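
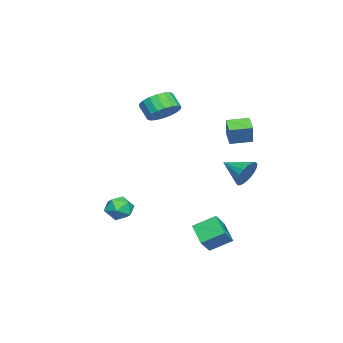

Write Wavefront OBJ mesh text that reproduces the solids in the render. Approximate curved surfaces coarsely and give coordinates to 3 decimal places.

v 4.287 2.829 -4.67
v 3.202 2.038 -3.937
v 3.907 4.017 -3.951
v 2.821 3.226 -3.219
v 5.019 2.574 -3.861
v 3.933 1.783 -3.129
v 4.638 3.762 -3.143
v 3.553 2.971 -2.41
v -2.074 -1.621 2.885
v -1.295 -1.336 3.528
v -1.746 -1.973 4.358
v -2.526 -2.259 3.715
v -1.618 -1.007 3.604
v -2.07 -1.644 4.434
v -2.032 -0.8 3.538
v -2.483 -1.437 4.368
v -2.454 -0.756 3.342
v -2.905 -1.393 4.173
v -2.801 -0.883 3.056
v -3.252 -1.52 3.887
v -3.004 -1.156 2.736
v -3.455 -1.793 3.567
v -3.023 -1.522 2.445
v -3.474 -2.159 3.276
v -2.854 -1.907 2.242
v -3.305 -2.544 3.072
v -2.53 -2.236 2.166
v -2.982 -2.873 2.996
v -2.117 -2.443 2.232
v -2.568 -3.08 3.062
v -1.695 -2.487 2.427
v -2.146 -3.124 3.258
v -1.348 -2.36 2.713
v -1.799 -2.997 3.544
v -1.145 -2.087 3.033
v -1.596 -2.724 3.864
v -1.126 -1.721 3.324
v -1.577 -2.358 4.155
v -1.392 3.34 -1.021
v -0.898 3.53 -0.207
v -1.788 1.88 -0.439
v -1.295 3.674 -0.115
v -1.71 3.752 -0.202
v -2.063 3.748 -0.451
v -2.282 3.664 -0.813
v -2.326 3.515 -1.216
v -2.184 3.332 -1.58
v -1.886 3.15 -1.834
v -1.49 3.006 -1.926
v -1.074 2.928 -1.839
v -0.721 2.931 -1.59
v -0.502 3.016 -1.228
v -0.458 3.164 -0.825
v -0.6 3.348 -0.461
v -0.247 -2.812 -3.751
v 0.496 -2.914 -3.192
v 0.084 -4.126 -4.428
v 0.827 -4.228 -3.869
v -0.037 -4.293 -3.516
v -0.242 -3.482 -3.097
v 0.822 -3.558 -4.523
v 0.617 -2.747 -4.104
v 1.157 -3.375 -3.668
v 0.626 -3.829 -3.046
v -0.046 -3.211 -4.574
v -0.577 -3.665 -3.952
v -0.299 2.447 2.254
v 0.259 2.573 3.443
v -0.815 3.612 2.373
v -0.257 3.738 3.562
v 0.537 2.862 1.818
v 1.095 2.988 3.007
v 0.021 4.027 1.937
v 0.579 4.153 3.126
f 2 4 1
f 5 2 1
f 1 4 3
f 3 5 1
f 2 8 4
f 6 2 5
f 6 8 2
f 4 8 3
f 7 5 3
f 3 8 7
f 7 6 5
f 8 6 7
f 10 9 13
f 10 13 11
f 11 13 14
f 11 14 12
f 13 9 15
f 13 15 14
f 14 15 16
f 14 16 12
f 15 9 17
f 15 17 16
f 16 17 18
f 16 18 12
f 17 9 19
f 17 19 18
f 18 19 20
f 18 20 12
f 19 9 21
f 19 21 20
f 20 21 22
f 20 22 12
f 21 9 23
f 21 23 22
f 22 23 24
f 22 24 12
f 23 9 25
f 23 25 24
f 24 25 26
f 24 26 12
f 25 9 27
f 25 27 26
f 26 27 28
f 26 28 12
f 27 9 29
f 27 29 28
f 28 29 30
f 28 30 12
f 29 9 31
f 29 31 30
f 30 31 32
f 30 32 12
f 31 9 33
f 31 33 32
f 32 33 34
f 32 34 12
f 33 9 35
f 33 35 34
f 34 35 36
f 34 36 12
f 35 9 37
f 35 37 36
f 36 37 38
f 36 38 12
f 37 9 10
f 37 10 38
f 38 10 11
f 38 11 12
f 40 39 42
f 40 42 41
f 42 39 43
f 42 43 41
f 43 39 44
f 43 44 41
f 44 39 45
f 44 45 41
f 45 39 46
f 45 46 41
f 46 39 47
f 46 47 41
f 47 39 48
f 47 48 41
f 48 39 49
f 48 49 41
f 49 39 50
f 49 50 41
f 50 39 51
f 50 51 41
f 51 39 52
f 51 52 41
f 52 39 53
f 52 53 41
f 53 39 54
f 53 54 41
f 54 39 40
f 54 40 41
f 55 66 60
f 55 60 56
f 55 56 62
f 55 62 65
f 55 65 66
f 56 60 64
f 60 66 59
f 66 65 57
f 65 62 61
f 62 56 63
f 58 64 59
f 58 59 57
f 58 57 61
f 58 61 63
f 58 63 64
f 59 64 60
f 57 59 66
f 61 57 65
f 63 61 62
f 64 63 56
f 68 70 67
f 71 68 67
f 67 70 69
f 69 71 67
f 68 74 70
f 72 68 71
f 72 74 68
f 70 74 69
f 73 71 69
f 69 74 73
f 73 72 71
f 74 72 73



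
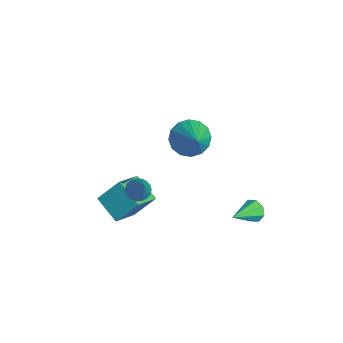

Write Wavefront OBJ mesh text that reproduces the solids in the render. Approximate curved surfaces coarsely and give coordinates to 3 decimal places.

v -2.654 0.675 -2.107
v -2.012 0.998 -2.788
v -1.226 0.485 -0.853
v -2.17 1.42 -2.545
v -2.458 1.643 -2.183
v -2.798 1.606 -1.802
v -3.099 1.32 -1.502
v -3.282 0.861 -1.364
v -3.296 0.353 -1.426
v -3.138 -0.07 -1.67
v -2.85 -0.292 -2.031
v -2.51 -0.255 -2.412
v -2.208 0.031 -2.712
v -2.026 0.489 -2.85
v 1.762 1.953 -3.628
v 1.993 2.312 -3.206
v 2.418 0.667 -2.892
v 1.573 2.16 -3.097
v 1.264 1.887 -3.3
v 1.247 1.652 -3.694
v 1.532 1.594 -4.05
v 1.951 1.746 -4.158
v 2.26 2.019 -3.956
v 2.277 2.253 -3.561
v 2.962 -3.82 1.656
v 3.379 -4.017 1.356
v 3.958 -3.92 3.104
v 3.416 -3.791 1.346
v 3.374 -3.571 1.39
v 3.262 -3.393 1.48
v 3.097 -3.289 1.6
v 2.909 -3.278 1.73
v 2.73 -3.359 1.847
v 2.592 -3.521 1.931
v 2.518 -3.734 1.968
v 2.52 -3.962 1.95
v 2.599 -4.165 1.882
v 2.741 -4.309 1.774
v 2.921 -4.368 1.646
v 3.108 -4.333 1.52
v 3.27 -4.208 1.417
v -0.192 -4.598 -2.066
v 0.029 -3.65 -0.964
v -0.949 -3.501 -2.857
v -0.728 -2.553 -1.756
v 1.028 -4.187 -2.664
v 1.249 -3.239 -1.563
v 0.271 -3.09 -3.456
v 0.492 -2.142 -2.354
f 2 1 4
f 2 4 3
f 4 1 5
f 4 5 3
f 5 1 6
f 5 6 3
f 6 1 7
f 6 7 3
f 7 1 8
f 7 8 3
f 8 1 9
f 8 9 3
f 9 1 10
f 9 10 3
f 10 1 11
f 10 11 3
f 11 1 12
f 11 12 3
f 12 1 13
f 12 13 3
f 13 1 14
f 13 14 3
f 14 1 2
f 14 2 3
f 16 15 18
f 16 18 17
f 18 15 19
f 18 19 17
f 19 15 20
f 19 20 17
f 20 15 21
f 20 21 17
f 21 15 22
f 21 22 17
f 22 15 23
f 22 23 17
f 23 15 24
f 23 24 17
f 24 15 16
f 24 16 17
f 26 25 28
f 26 28 27
f 28 25 29
f 28 29 27
f 29 25 30
f 29 30 27
f 30 25 31
f 30 31 27
f 31 25 32
f 31 32 27
f 32 25 33
f 32 33 27
f 33 25 34
f 33 34 27
f 34 25 35
f 34 35 27
f 35 25 36
f 35 36 27
f 36 25 37
f 36 37 27
f 37 25 38
f 37 38 27
f 38 25 39
f 38 39 27
f 39 25 40
f 39 40 27
f 40 25 41
f 40 41 27
f 41 25 26
f 41 26 27
f 43 45 42
f 46 43 42
f 42 45 44
f 44 46 42
f 43 49 45
f 47 43 46
f 47 49 43
f 45 49 44
f 48 46 44
f 44 49 48
f 48 47 46
f 49 47 48



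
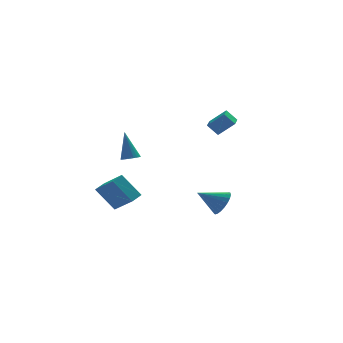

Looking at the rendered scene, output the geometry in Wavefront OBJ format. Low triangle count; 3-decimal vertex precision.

v 1.282 -0.37 1.252
v 2.062 -0.708 2.026
v 1.773 0.612 1.185
v 2.553 0.274 1.96
v 1.767 -0.654 0.64
v 2.547 -0.992 1.415
v 2.258 0.328 0.574
v 3.038 -0.01 1.348
v -1.66 3.051 -1.803
v -1.131 3.064 -1.776
v -1.76 3.769 -0.177
v -1.172 3.249 -1.86
v -1.287 3.403 -1.936
v -1.459 3.504 -1.991
v -1.662 3.535 -2.017
v -1.864 3.493 -2.011
v -2.035 3.384 -1.973
v -2.15 3.223 -1.909
v -2.189 3.037 -1.829
v -2.148 2.853 -1.745
v -2.033 2.698 -1.67
v -1.861 2.598 -1.615
v -1.658 2.566 -1.588
v -1.456 2.608 -1.595
v -1.284 2.718 -1.632
v -1.17 2.878 -1.696
v -2.352 0.596 -3.907
v -3.198 1.2 -2.614
v -2.949 1.742 -4.833
v -3.795 2.347 -3.54
v -1.725 1.073 -3.72
v -2.571 1.678 -2.427
v -2.322 2.22 -4.646
v -3.168 2.824 -3.353
v 0.812 -3.869 -2.822
v 1.246 -3.537 -2.266
v -0.372 -3.571 -2.078
v 1.185 -3.286 -2.462
v 1.06 -3.136 -2.721
v 0.892 -3.113 -2.998
v 0.71 -3.22 -3.244
v 0.546 -3.44 -3.417
v 0.427 -3.734 -3.487
v 0.376 -4.051 -3.443
v 0.399 -4.336 -3.291
v 0.494 -4.541 -3.058
v 0.644 -4.63 -2.785
v 0.823 -4.587 -2.518
v 1 -4.42 -2.303
v 1.144 -4.157 -2.179
v 1.231 -3.845 -2.165
f 2 4 1
f 5 2 1
f 1 4 3
f 3 5 1
f 2 8 4
f 6 2 5
f 6 8 2
f 4 8 3
f 7 5 3
f 3 8 7
f 7 6 5
f 8 6 7
f 10 9 12
f 10 12 11
f 12 9 13
f 12 13 11
f 13 9 14
f 13 14 11
f 14 9 15
f 14 15 11
f 15 9 16
f 15 16 11
f 16 9 17
f 16 17 11
f 17 9 18
f 17 18 11
f 18 9 19
f 18 19 11
f 19 9 20
f 19 20 11
f 20 9 21
f 20 21 11
f 21 9 22
f 21 22 11
f 22 9 23
f 22 23 11
f 23 9 24
f 23 24 11
f 24 9 25
f 24 25 11
f 25 9 26
f 25 26 11
f 26 9 10
f 26 10 11
f 28 30 27
f 31 28 27
f 27 30 29
f 29 31 27
f 28 34 30
f 32 28 31
f 32 34 28
f 30 34 29
f 33 31 29
f 29 34 33
f 33 32 31
f 34 32 33
f 36 35 38
f 36 38 37
f 38 35 39
f 38 39 37
f 39 35 40
f 39 40 37
f 40 35 41
f 40 41 37
f 41 35 42
f 41 42 37
f 42 35 43
f 42 43 37
f 43 35 44
f 43 44 37
f 44 35 45
f 44 45 37
f 45 35 46
f 45 46 37
f 46 35 47
f 46 47 37
f 47 35 48
f 47 48 37
f 48 35 49
f 48 49 37
f 49 35 50
f 49 50 37
f 50 35 51
f 50 51 37
f 51 35 36
f 51 36 37



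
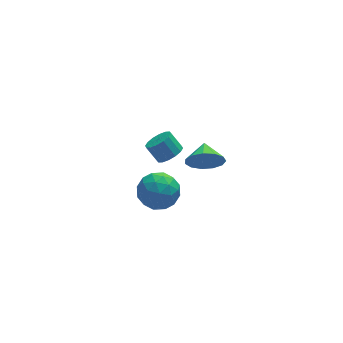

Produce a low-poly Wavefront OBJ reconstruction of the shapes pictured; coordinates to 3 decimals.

v 0.723 1.946 -4.046
v 1.584 1.969 -3.243
v 0.616 0.051 -3.877
v 1.477 0.074 -3.074
v 0.419 0.523 -2.816
v 0.486 1.694 -2.92
v 1.714 0.326 -4.2
v 1.781 1.497 -4.304
v 2.197 0.967 -3.338
v 1.397 1.089 -2.483
v 0.803 0.931 -4.637
v 0.003 1.053 -3.782
v 1.163 2.124 -3.659
v 1.037 -0.104 -3.461
v 0.415 0.16 -3.309
v 0.921 0.173 -2.837
v 0.517 1.962 -3.469
v 1.024 1.975 -2.997
v 0.339 1.125 -2.747
v 1.176 0.045 -4.123
v 1.683 0.058 -3.651
v 1.279 1.847 -4.283
v 1.785 1.86 -3.811
v 1.861 0.895 -4.373
v 2.03 1.548 -3.243
v 1.966 0.435 -3.144
v 2.106 0.583 -3.806
v 2.145 1.271 -3.867
v 1.559 1.62 -2.74
v 1.496 0.506 -2.642
v 0.874 0.77 -2.49
v 0.913 1.458 -2.551
v 1.919 1.031 -2.797
v 0.704 1.514 -4.478
v 0.641 0.4 -4.38
v 1.287 0.562 -4.569
v 1.326 1.25 -4.63
v 0.234 1.585 -3.976
v 0.17 0.472 -3.877
v 0.055 0.749 -3.253
v 0.094 1.437 -3.314
v 0.281 0.989 -4.323
v 0.922 -1.625 2.329
v 1.534 -1.707 2.718
v 1.09 -1.196 3.521
v 0.478 -1.115 3.131
v 1.578 -1.38 2.534
v 1.134 -0.869 3.337
v 1.446 -1.118 2.295
v 1.002 -0.607 3.098
v 1.173 -0.993 2.065
v 0.73 -0.482 2.868
v 0.834 -1.037 1.905
v 0.39 -0.526 2.708
v 0.518 -1.239 1.859
v 0.074 -0.728 2.662
v 0.31 -1.544 1.939
v -0.134 -1.033 2.742
v 0.266 -1.871 2.123
v -0.178 -1.36 2.926
v 0.398 -2.133 2.362
v -0.046 -1.622 3.165
v 0.67 -2.258 2.592
v 0.227 -1.747 3.395
v 1.01 -2.214 2.752
v 0.566 -1.703 3.555
v 1.326 -2.012 2.798
v 0.882 -1.501 3.601
v 2.579 -1.956 1.581
v 2.922 -2.326 2.443
v 2.861 -0.904 1.919
v 3.358 -2.328 2.086
v 3.545 -2.211 1.567
v 3.426 -2.013 1.053
v 3.038 -1.797 0.707
v 2.504 -1.632 0.637
v 1.994 -1.569 0.868
v 1.669 -1.629 1.324
v 1.633 -1.792 1.862
v 1.898 -2.008 2.311
v 2.378 -2.207 2.527
f 1 38 17
f 38 12 41
f 17 41 6
f 38 41 17
f 1 17 13
f 17 6 18
f 13 18 2
f 17 18 13
f 1 13 22
f 13 2 23
f 22 23 8
f 13 23 22
f 1 22 34
f 22 8 37
f 34 37 11
f 22 37 34
f 1 34 38
f 34 11 42
f 38 42 12
f 34 42 38
f 2 18 29
f 18 6 32
f 29 32 10
f 18 32 29
f 6 41 19
f 41 12 40
f 19 40 5
f 41 40 19
f 12 42 39
f 42 11 35
f 39 35 3
f 42 35 39
f 11 37 36
f 37 8 24
f 36 24 7
f 37 24 36
f 8 23 28
f 23 2 25
f 28 25 9
f 23 25 28
f 4 30 16
f 30 10 31
f 16 31 5
f 30 31 16
f 4 16 14
f 16 5 15
f 14 15 3
f 16 15 14
f 4 14 21
f 14 3 20
f 21 20 7
f 14 20 21
f 4 21 26
f 21 7 27
f 26 27 9
f 21 27 26
f 4 26 30
f 26 9 33
f 30 33 10
f 26 33 30
f 5 31 19
f 31 10 32
f 19 32 6
f 31 32 19
f 3 15 39
f 15 5 40
f 39 40 12
f 15 40 39
f 7 20 36
f 20 3 35
f 36 35 11
f 20 35 36
f 9 27 28
f 27 7 24
f 28 24 8
f 27 24 28
f 10 33 29
f 33 9 25
f 29 25 2
f 33 25 29
f 44 43 47
f 44 47 45
f 45 47 48
f 45 48 46
f 47 43 49
f 47 49 48
f 48 49 50
f 48 50 46
f 49 43 51
f 49 51 50
f 50 51 52
f 50 52 46
f 51 43 53
f 51 53 52
f 52 53 54
f 52 54 46
f 53 43 55
f 53 55 54
f 54 55 56
f 54 56 46
f 55 43 57
f 55 57 56
f 56 57 58
f 56 58 46
f 57 43 59
f 57 59 58
f 58 59 60
f 58 60 46
f 59 43 61
f 59 61 60
f 60 61 62
f 60 62 46
f 61 43 63
f 61 63 62
f 62 63 64
f 62 64 46
f 63 43 65
f 63 65 64
f 64 65 66
f 64 66 46
f 65 43 67
f 65 67 66
f 66 67 68
f 66 68 46
f 67 43 44
f 67 44 68
f 68 44 45
f 68 45 46
f 70 69 72
f 70 72 71
f 72 69 73
f 72 73 71
f 73 69 74
f 73 74 71
f 74 69 75
f 74 75 71
f 75 69 76
f 75 76 71
f 76 69 77
f 76 77 71
f 77 69 78
f 77 78 71
f 78 69 79
f 78 79 71
f 79 69 80
f 79 80 71
f 80 69 81
f 80 81 71
f 81 69 70
f 81 70 71



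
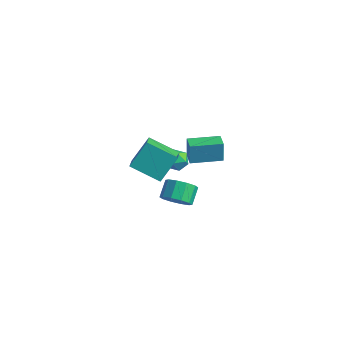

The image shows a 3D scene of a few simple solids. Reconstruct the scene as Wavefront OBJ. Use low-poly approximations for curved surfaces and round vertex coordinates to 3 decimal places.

v -2.115 2.057 -1.24
v -2.202 2.124 0.176
v -2.992 2.572 -1.318
v -3.079 2.639 0.098
v -1.101 3.781 -1.258
v -1.188 3.848 0.158
v -1.978 4.296 -1.336
v -2.065 4.363 0.08
v -1.609 0.573 -3.573
v -0.694 0.817 -3.284
v -1.176 1.672 -2.478
v -2.091 1.427 -2.767
v -0.846 1.176 -3.756
v -1.328 2.031 -2.95
v -1.289 1.305 -4.158
v -1.771 2.159 -3.351
v -1.854 1.154 -4.336
v -2.337 2.008 -3.53
v -2.326 0.781 -4.223
v -2.808 1.635 -3.417
v -2.524 0.328 -3.862
v -3.006 1.183 -3.056
v -2.372 -0.031 -3.39
v -2.854 0.824 -2.584
v -1.929 -0.159 -2.989
v -2.411 0.695 -2.182
v -1.363 -0.008 -2.81
v -1.846 0.846 -2.004
v -0.892 0.365 -2.923
v -1.374 1.219 -2.117
v -3.385 2.437 -1.626
v -2.57 2.329 -1.744
v -3.45 1.251 -0.996
v -2.635 1.143 -1.114
v -2.906 1.728 -0.589
v -2.865 2.461 -0.979
v -3.155 1.119 -1.761
v -3.114 1.852 -2.151
v -2.427 1.515 -1.827
v -2.273 1.891 -1.103
v -3.747 1.689 -1.637
v -3.593 2.065 -0.913
v -0.538 -3.501 2.949
v -0.466 -2.325 4.375
v 0.954 -2.56 2.096
v 1.027 -1.383 3.522
v 0.613 -4.577 3.778
v 0.686 -3.4 5.204
v 2.106 -3.635 2.925
v 2.178 -2.459 4.351
f 2 4 1
f 5 2 1
f 1 4 3
f 3 5 1
f 2 8 4
f 6 2 5
f 6 8 2
f 4 8 3
f 7 5 3
f 3 8 7
f 7 6 5
f 8 6 7
f 10 9 13
f 10 13 11
f 11 13 14
f 11 14 12
f 13 9 15
f 13 15 14
f 14 15 16
f 14 16 12
f 15 9 17
f 15 17 16
f 16 17 18
f 16 18 12
f 17 9 19
f 17 19 18
f 18 19 20
f 18 20 12
f 19 9 21
f 19 21 20
f 20 21 22
f 20 22 12
f 21 9 23
f 21 23 22
f 22 23 24
f 22 24 12
f 23 9 25
f 23 25 24
f 24 25 26
f 24 26 12
f 25 9 27
f 25 27 26
f 26 27 28
f 26 28 12
f 27 9 29
f 27 29 28
f 28 29 30
f 28 30 12
f 29 9 10
f 29 10 30
f 30 10 11
f 30 11 12
f 31 42 36
f 31 36 32
f 31 32 38
f 31 38 41
f 31 41 42
f 32 36 40
f 36 42 35
f 42 41 33
f 41 38 37
f 38 32 39
f 34 40 35
f 34 35 33
f 34 33 37
f 34 37 39
f 34 39 40
f 35 40 36
f 33 35 42
f 37 33 41
f 39 37 38
f 40 39 32
f 44 46 43
f 47 44 43
f 43 46 45
f 45 47 43
f 44 50 46
f 48 44 47
f 48 50 44
f 46 50 45
f 49 47 45
f 45 50 49
f 49 48 47
f 50 48 49



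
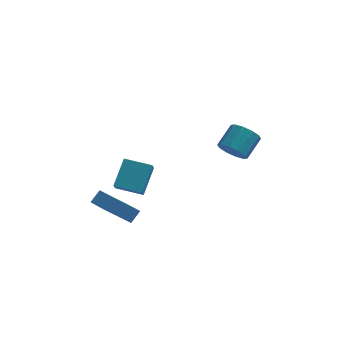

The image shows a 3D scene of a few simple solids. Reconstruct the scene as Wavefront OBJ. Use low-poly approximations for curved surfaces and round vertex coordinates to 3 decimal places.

v 2.215 0.673 0.936
v 2.783 0.801 0.303
v 3.432 1.816 1.092
v 2.865 1.687 1.724
v 2.371 1.127 0.222
v 3.02 2.142 1.011
v 1.9 1.28 0.415
v 2.549 2.294 1.204
v 1.549 1.2 0.806
v 2.198 2.215 1.595
v 1.452 0.919 1.246
v 2.102 1.934 2.035
v 1.648 0.544 1.568
v 2.297 1.559 2.357
v 2.06 0.218 1.649
v 2.709 1.233 2.438
v 2.531 0.066 1.456
v 3.18 1.08 2.245
v 2.882 0.145 1.065
v 3.531 1.16 1.854
v 2.978 0.426 0.625
v 3.628 1.441 1.414
v -3.904 1.861 -2.905
v -3.446 3.14 -1.709
v -3.873 2.483 -3.582
v -3.415 3.762 -2.386
v -2.405 1.538 -3.134
v -1.947 2.817 -1.938
v -2.374 2.16 -3.811
v -1.916 3.439 -2.615
v -2.841 -0.317 -4.062
v -4.199 -0.858 -2.582
v -3.565 0.683 -4.361
v -4.923 0.142 -2.881
v -2.417 0.158 -3.499
v -3.775 -0.383 -2.019
v -3.141 1.158 -3.798
v -4.499 0.617 -2.318
f 2 1 5
f 2 5 3
f 3 5 6
f 3 6 4
f 5 1 7
f 5 7 6
f 6 7 8
f 6 8 4
f 7 1 9
f 7 9 8
f 8 9 10
f 8 10 4
f 9 1 11
f 9 11 10
f 10 11 12
f 10 12 4
f 11 1 13
f 11 13 12
f 12 13 14
f 12 14 4
f 13 1 15
f 13 15 14
f 14 15 16
f 14 16 4
f 15 1 17
f 15 17 16
f 16 17 18
f 16 18 4
f 17 1 19
f 17 19 18
f 18 19 20
f 18 20 4
f 19 1 21
f 19 21 20
f 20 21 22
f 20 22 4
f 21 1 2
f 21 2 22
f 22 2 3
f 22 3 4
f 24 26 23
f 27 24 23
f 23 26 25
f 25 27 23
f 24 30 26
f 28 24 27
f 28 30 24
f 26 30 25
f 29 27 25
f 25 30 29
f 29 28 27
f 30 28 29
f 32 34 31
f 35 32 31
f 31 34 33
f 33 35 31
f 32 38 34
f 36 32 35
f 36 38 32
f 34 38 33
f 37 35 33
f 33 38 37
f 37 36 35
f 38 36 37



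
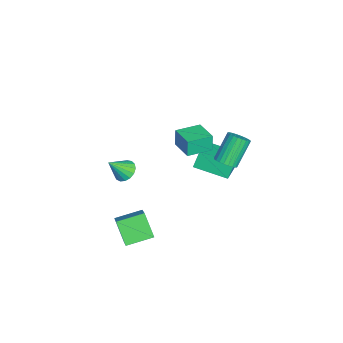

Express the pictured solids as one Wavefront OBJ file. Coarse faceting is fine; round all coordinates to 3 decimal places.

v -0.331 1.083 0.568
v -0.731 1.423 1.569
v 0.187 2.986 0.13
v -0.212 3.325 1.131
v 1.512 0.775 1.409
v 1.113 1.114 2.41
v 2.031 2.677 0.971
v 1.631 3.017 1.972
v -3.099 -3.332 -3.629
v -2.624 -2.772 -3.399
v -2.621 -4.228 -2.431
v -2.938 -2.7 -3.221
v -3.289 -2.773 -3.136
v -3.596 -2.974 -3.163
v -3.79 -3.258 -3.298
v -3.825 -3.558 -3.509
v -3.694 -3.807 -3.747
v -3.426 -3.947 -3.958
v -3.083 -3.946 -4.094
v -2.744 -3.805 -4.123
v -2.486 -3.555 -4.04
v -2.369 -3.255 -3.862
v -2.418 -2.972 -3.631
v 2.945 2.549 3.249
v 3.353 2.241 3.682
v 2.403 2.922 5.064
v 1.995 3.231 4.631
v 3.474 2.471 3.652
v 2.525 3.152 5.034
v 3.515 2.712 3.561
v 2.565 3.394 4.943
v 3.469 2.929 3.422
v 2.519 3.61 4.804
v 3.343 3.088 3.257
v 2.393 3.769 4.639
v 3.157 3.165 3.091
v 2.207 3.846 4.473
v 2.938 3.148 2.949
v 1.988 3.83 4.331
v 2.72 3.04 2.852
v 1.77 3.722 4.234
v 2.537 2.858 2.816
v 1.587 3.539 4.198
v 2.415 2.628 2.846
v 1.466 3.309 4.228
v 2.375 2.386 2.937
v 1.425 3.068 4.319
v 2.421 2.17 3.076
v 1.471 2.851 4.458
v 2.547 2.011 3.241
v 1.597 2.692 4.623
v 2.733 1.934 3.407
v 1.783 2.615 4.789
v 2.952 1.95 3.549
v 2.002 2.632 4.931
v 3.17 2.058 3.646
v 2.22 2.74 5.028
v 1.17 -0.216 3.057
v 1.02 -0.204 4.117
v 0.426 1.081 2.937
v 0.276 1.093 3.996
v 2.404 0.507 3.224
v 2.254 0.519 4.283
v 1.66 1.804 3.103
v 1.51 1.816 4.163
v 2.764 -3.441 -2.201
v 4.117 -3.223 -1.114
v 2.257 -1.949 -1.87
v 3.61 -1.731 -0.782
v 3.65 -2.869 -3.418
v 5.003 -2.651 -2.33
v 3.143 -1.377 -3.086
v 4.496 -1.159 -1.999
f 2 4 1
f 5 2 1
f 1 4 3
f 3 5 1
f 2 8 4
f 6 2 5
f 6 8 2
f 4 8 3
f 7 5 3
f 3 8 7
f 7 6 5
f 8 6 7
f 10 9 12
f 10 12 11
f 12 9 13
f 12 13 11
f 13 9 14
f 13 14 11
f 14 9 15
f 14 15 11
f 15 9 16
f 15 16 11
f 16 9 17
f 16 17 11
f 17 9 18
f 17 18 11
f 18 9 19
f 18 19 11
f 19 9 20
f 19 20 11
f 20 9 21
f 20 21 11
f 21 9 22
f 21 22 11
f 22 9 23
f 22 23 11
f 23 9 10
f 23 10 11
f 25 24 28
f 25 28 26
f 26 28 29
f 26 29 27
f 28 24 30
f 28 30 29
f 29 30 31
f 29 31 27
f 30 24 32
f 30 32 31
f 31 32 33
f 31 33 27
f 32 24 34
f 32 34 33
f 33 34 35
f 33 35 27
f 34 24 36
f 34 36 35
f 35 36 37
f 35 37 27
f 36 24 38
f 36 38 37
f 37 38 39
f 37 39 27
f 38 24 40
f 38 40 39
f 39 40 41
f 39 41 27
f 40 24 42
f 40 42 41
f 41 42 43
f 41 43 27
f 42 24 44
f 42 44 43
f 43 44 45
f 43 45 27
f 44 24 46
f 44 46 45
f 45 46 47
f 45 47 27
f 46 24 48
f 46 48 47
f 47 48 49
f 47 49 27
f 48 24 50
f 48 50 49
f 49 50 51
f 49 51 27
f 50 24 52
f 50 52 51
f 51 52 53
f 51 53 27
f 52 24 54
f 52 54 53
f 53 54 55
f 53 55 27
f 54 24 56
f 54 56 55
f 55 56 57
f 55 57 27
f 56 24 25
f 56 25 57
f 57 25 26
f 57 26 27
f 59 61 58
f 62 59 58
f 58 61 60
f 60 62 58
f 59 65 61
f 63 59 62
f 63 65 59
f 61 65 60
f 64 62 60
f 60 65 64
f 64 63 62
f 65 63 64
f 67 69 66
f 70 67 66
f 66 69 68
f 68 70 66
f 67 73 69
f 71 67 70
f 71 73 67
f 69 73 68
f 72 70 68
f 68 73 72
f 72 71 70
f 73 71 72



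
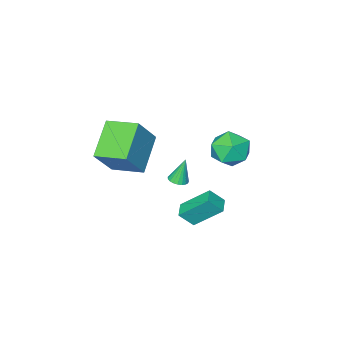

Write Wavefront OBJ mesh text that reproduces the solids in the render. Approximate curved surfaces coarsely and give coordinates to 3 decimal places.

v 0.037 -0.938 -0.643
v 0.381 -0.554 -0.576
v -0.337 -0.842 0.723
v 0.202 -0.445 -0.633
v -0.004 -0.422 -0.691
v -0.204 -0.488 -0.741
v -0.362 -0.632 -0.774
v -0.451 -0.829 -0.785
v -0.456 -1.044 -0.771
v -0.375 -1.242 -0.735
v -0.223 -1.387 -0.683
v -0.026 -1.454 -0.624
v 0.181 -1.432 -0.569
v 0.364 -1.325 -0.526
v 0.491 -1.151 -0.504
v 0.538 -0.94 -0.506
v 0.5 -0.729 -0.531
v -2.953 0.728 0.925
v -2.128 1.44 1.244
v -2.012 -0.68 1.636
v -1.187 0.032 1.955
v -2.199 0.071 2.467
v -2.781 0.942 2.027
v -1.359 -0.182 0.853
v -1.941 0.689 0.413
v -1.143 0.878 1.199
v -1.662 1.034 2.196
v -2.478 -0.274 0.684
v -2.997 -0.118 1.681
v 2.2 -2.302 2.891
v 3.359 -2.084 4.531
v 1.443 -0.818 3.229
v 2.602 -0.6 4.869
v 3.678 -1.28 1.711
v 4.837 -1.062 3.351
v 2.921 0.204 2.049
v 4.08 0.422 3.689
v 0.253 0.662 -2.058
v 0.831 0.243 -1.316
v -0.629 1.758 -0.752
v -0.051 1.339 -0.01
v 0.831 1.261 -2.17
v 1.409 0.842 -1.428
v -0.051 2.357 -0.864
v 0.527 1.938 -0.122
f 2 1 4
f 2 4 3
f 4 1 5
f 4 5 3
f 5 1 6
f 5 6 3
f 6 1 7
f 6 7 3
f 7 1 8
f 7 8 3
f 8 1 9
f 8 9 3
f 9 1 10
f 9 10 3
f 10 1 11
f 10 11 3
f 11 1 12
f 11 12 3
f 12 1 13
f 12 13 3
f 13 1 14
f 13 14 3
f 14 1 15
f 14 15 3
f 15 1 16
f 15 16 3
f 16 1 17
f 16 17 3
f 17 1 2
f 17 2 3
f 18 29 23
f 18 23 19
f 18 19 25
f 18 25 28
f 18 28 29
f 19 23 27
f 23 29 22
f 29 28 20
f 28 25 24
f 25 19 26
f 21 27 22
f 21 22 20
f 21 20 24
f 21 24 26
f 21 26 27
f 22 27 23
f 20 22 29
f 24 20 28
f 26 24 25
f 27 26 19
f 31 33 30
f 34 31 30
f 30 33 32
f 32 34 30
f 31 37 33
f 35 31 34
f 35 37 31
f 33 37 32
f 36 34 32
f 32 37 36
f 36 35 34
f 37 35 36
f 39 41 38
f 42 39 38
f 38 41 40
f 40 42 38
f 39 45 41
f 43 39 42
f 43 45 39
f 41 45 40
f 44 42 40
f 40 45 44
f 44 43 42
f 45 43 44



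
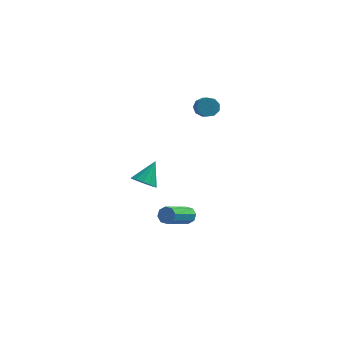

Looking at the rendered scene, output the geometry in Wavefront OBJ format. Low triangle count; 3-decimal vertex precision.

v 1.233 4.331 3.237
v 1.58 4.143 2.721
v 1.954 3.34 3.267
v 1.607 3.529 3.783
v 1.819 4.423 2.971
v 2.193 3.62 3.516
v 1.783 4.661 3.345
v 2.157 3.858 3.89
v 1.49 4.744 3.669
v 1.864 3.941 4.214
v 1.077 4.635 3.791
v 1.451 3.832 4.336
v 0.737 4.383 3.654
v 1.11 3.58 4.199
v 0.629 4.107 3.322
v 1.003 3.305 3.867
v 0.804 3.937 2.951
v 1.178 3.134 3.496
v 1.18 3.95 2.713
v 1.553 3.148 3.259
v -1.171 -0.262 -0.214
v -0.464 -0.566 -0.226
v -0.729 0.722 0.914
v -0.462 -0.239 -0.512
v -0.685 0.08 -0.703
v -1.062 0.291 -0.739
v -1.474 0.326 -0.608
v -1.79 0.175 -0.352
v -1.91 -0.115 -0.052
v -1.795 -0.451 0.196
v -1.482 -0.728 0.315
v -1.07 -0.856 0.265
v -0.691 -0.796 0.064
v 0.715 2.195 -4.313
v 0.988 2.369 -3.832
v 0.178 0.7 -2.766
v -0.095 0.525 -3.247
v 0.582 2.543 -3.869
v -0.229 0.874 -2.803
v 0.253 2.513 -4.166
v -0.558 0.844 -3.1
v 0.196 2.296 -4.549
v -0.615 0.627 -3.483
v 0.442 2.02 -4.794
v -0.368 0.351 -3.728
v 0.849 1.846 -4.757
v 0.038 0.177 -3.691
v 1.178 1.876 -4.46
v 0.367 0.207 -3.394
v 1.235 2.093 -4.077
v 0.424 0.424 -3.011
f 2 1 5
f 2 5 3
f 3 5 6
f 3 6 4
f 5 1 7
f 5 7 6
f 6 7 8
f 6 8 4
f 7 1 9
f 7 9 8
f 8 9 10
f 8 10 4
f 9 1 11
f 9 11 10
f 10 11 12
f 10 12 4
f 11 1 13
f 11 13 12
f 12 13 14
f 12 14 4
f 13 1 15
f 13 15 14
f 14 15 16
f 14 16 4
f 15 1 17
f 15 17 16
f 16 17 18
f 16 18 4
f 17 1 19
f 17 19 18
f 18 19 20
f 18 20 4
f 19 1 2
f 19 2 20
f 20 2 3
f 20 3 4
f 22 21 24
f 22 24 23
f 24 21 25
f 24 25 23
f 25 21 26
f 25 26 23
f 26 21 27
f 26 27 23
f 27 21 28
f 27 28 23
f 28 21 29
f 28 29 23
f 29 21 30
f 29 30 23
f 30 21 31
f 30 31 23
f 31 21 32
f 31 32 23
f 32 21 33
f 32 33 23
f 33 21 22
f 33 22 23
f 35 34 38
f 35 38 36
f 36 38 39
f 36 39 37
f 38 34 40
f 38 40 39
f 39 40 41
f 39 41 37
f 40 34 42
f 40 42 41
f 41 42 43
f 41 43 37
f 42 34 44
f 42 44 43
f 43 44 45
f 43 45 37
f 44 34 46
f 44 46 45
f 45 46 47
f 45 47 37
f 46 34 48
f 46 48 47
f 47 48 49
f 47 49 37
f 48 34 50
f 48 50 49
f 49 50 51
f 49 51 37
f 50 34 35
f 50 35 51
f 51 35 36
f 51 36 37



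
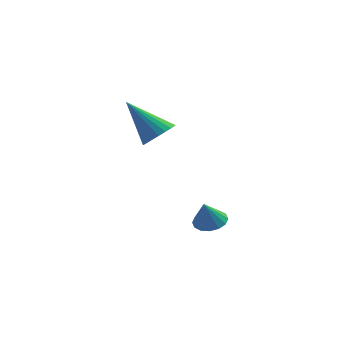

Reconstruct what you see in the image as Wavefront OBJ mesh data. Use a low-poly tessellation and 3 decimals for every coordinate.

v -1.326 2.587 0.476
v -0.878 3.202 0.723
v -2.714 2.993 1.984
v -1.078 3.347 0.5
v -1.32 3.361 0.273
v -1.564 3.241 0.081
v -1.767 3.008 -0.043
v -1.893 2.702 -0.077
v -1.921 2.376 -0.015
v -1.847 2.087 0.131
v -1.682 1.884 0.337
v -1.456 1.803 0.567
v -1.207 1.857 0.781
v -0.979 2.038 0.942
v -0.811 2.313 1.023
v -0.732 2.636 1.009
v -0.755 2.951 0.903
v 0.615 3.005 -4.264
v 1.056 2.449 -4.384
v 0.425 2.615 -3.156
v 1.276 2.72 -4.252
v 1.318 3.067 -4.123
v 1.171 3.397 -4.032
v 0.876 3.622 -4.003
v 0.51 3.682 -4.044
v 0.173 3.56 -4.145
v -0.047 3.289 -4.277
v -0.089 2.942 -4.406
v 0.058 2.612 -4.497
v 0.353 2.387 -4.526
v 0.719 2.327 -4.484
f 2 1 4
f 2 4 3
f 4 1 5
f 4 5 3
f 5 1 6
f 5 6 3
f 6 1 7
f 6 7 3
f 7 1 8
f 7 8 3
f 8 1 9
f 8 9 3
f 9 1 10
f 9 10 3
f 10 1 11
f 10 11 3
f 11 1 12
f 11 12 3
f 12 1 13
f 12 13 3
f 13 1 14
f 13 14 3
f 14 1 15
f 14 15 3
f 15 1 16
f 15 16 3
f 16 1 17
f 16 17 3
f 17 1 2
f 17 2 3
f 19 18 21
f 19 21 20
f 21 18 22
f 21 22 20
f 22 18 23
f 22 23 20
f 23 18 24
f 23 24 20
f 24 18 25
f 24 25 20
f 25 18 26
f 25 26 20
f 26 18 27
f 26 27 20
f 27 18 28
f 27 28 20
f 28 18 29
f 28 29 20
f 29 18 30
f 29 30 20
f 30 18 31
f 30 31 20
f 31 18 19
f 31 19 20



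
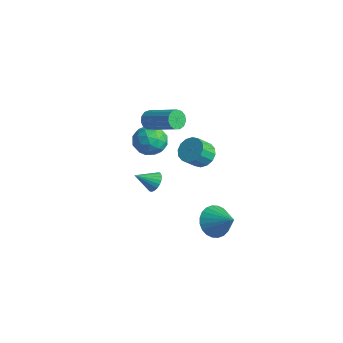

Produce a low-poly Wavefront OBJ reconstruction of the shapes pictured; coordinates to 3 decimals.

v -3.02 0.887 -2.568
v -2.523 0.94 -2.122
v -3.58 -0.067 -1.832
v -2.708 1.124 -2.024
v -2.947 1.267 -2.021
v -3.198 1.344 -2.112
v -3.419 1.343 -2.282
v -3.571 1.263 -2.502
v -3.627 1.117 -2.733
v -3.578 0.933 -2.935
v -3.433 0.74 -3.074
v -3.216 0.573 -3.126
v -2.965 0.46 -3.081
v -2.724 0.421 -2.948
v -2.534 0.463 -2.749
v -2.427 0.578 -2.518
v -2.423 0.747 -2.297
v -3.773 1.182 2.066
v -3.536 1.458 1.54
v -1.67 1.814 2.568
v -1.907 1.538 3.094
v -3.691 1.721 1.731
v -1.825 2.077 2.759
v -3.873 1.813 2.028
v -2.007 2.169 3.056
v -4.023 1.705 2.338
v -2.157 2.061 3.366
v -4.093 1.431 2.561
v -2.227 1.787 3.589
v -4.062 1.077 2.627
v -2.196 1.433 3.655
v -3.939 0.757 2.515
v -2.073 1.113 3.543
v -3.764 0.572 2.26
v -1.898 0.928 3.288
v -3.591 0.581 1.944
v -1.725 0.937 2.972
v -3.476 0.78 1.666
v -1.61 1.136 2.694
v -3.455 1.107 1.515
v -1.589 1.463 2.543
v -4.08 1.407 0.384
v -3.151 1.798 0.597
v -3.589 -0.078 0.963
v -2.66 0.313 1.176
v -3.482 0.611 1.721
v -3.785 1.529 1.363
v -2.955 0.191 0.197
v -3.258 1.109 -0.161
v -2.455 1.046 0.482
v -2.781 1.306 1.424
v -3.959 0.414 0.136
v -4.285 0.674 1.078
v -3.659 1.733 0.44
v -3.081 -0.013 1.12
v -3.565 0.163 1.441
v -3.019 0.392 1.566
v -4.032 1.575 0.89
v -3.485 1.804 1.016
v -3.68 1.107 1.676
v -3.255 -0.084 0.544
v -2.708 0.145 0.67
v -3.721 1.328 -0.006
v -3.175 1.557 0.119
v -3.06 0.613 -0.116
v -2.703 1.52 0.497
v -2.415 0.648 0.838
v -2.588 0.576 0.262
v -2.766 1.115 0.051
v -2.895 1.673 1.051
v -2.607 0.801 1.392
v -3.09 0.976 1.712
v -3.268 1.515 1.502
v -2.486 1.232 0.983
v -4.133 0.919 0.168
v -3.845 0.047 0.509
v -3.472 0.205 0.058
v -3.65 0.744 -0.152
v -4.325 1.072 0.722
v -4.037 0.2 1.063
v -3.974 0.605 1.509
v -4.152 1.144 1.298
v -4.254 0.488 0.577
v 1.446 1.358 -3.172
v 1.969 0.7 -3.767
v 2.774 1.502 -2.168
v 2.06 1.051 -3.94
v 2.059 1.449 -3.995
v 1.964 1.833 -3.925
v 1.79 2.145 -3.74
v 1.564 2.337 -3.469
v 1.32 2.38 -3.152
v 1.095 2.267 -2.838
v 0.924 2.016 -2.576
v 0.832 1.664 -2.403
v 0.834 1.266 -2.348
v 0.929 0.882 -2.418
v 1.103 0.57 -2.603
v 1.329 0.378 -2.875
v 1.573 0.336 -3.191
v 1.797 0.448 -3.505
v 1.973 -0.021 3.524
v 2.76 -0.042 3.589
v 2.674 -0.8 4.381
v 1.887 -0.779 4.316
v 2.64 0.247 3.852
v 2.554 -0.511 4.644
v 2.341 0.464 4.027
v 2.255 -0.294 4.82
v 1.944 0.551 4.068
v 1.858 -0.207 4.86
v 1.554 0.485 3.963
v 1.468 -0.273 4.755
v 1.277 0.283 3.74
v 1.191 -0.475 4.532
v 1.186 0 3.459
v 1.1 -0.758 4.251
v 1.306 -0.289 3.196
v 1.22 -1.047 3.988
v 1.605 -0.506 3.02
v 1.519 -1.264 3.813
v 2.002 -0.593 2.98
v 1.916 -1.351 3.772
v 2.392 -0.527 3.085
v 2.306 -1.285 3.877
v 2.669 -0.325 3.308
v 2.583 -1.083 4.1
f 2 1 4
f 2 4 3
f 4 1 5
f 4 5 3
f 5 1 6
f 5 6 3
f 6 1 7
f 6 7 3
f 7 1 8
f 7 8 3
f 8 1 9
f 8 9 3
f 9 1 10
f 9 10 3
f 10 1 11
f 10 11 3
f 11 1 12
f 11 12 3
f 12 1 13
f 12 13 3
f 13 1 14
f 13 14 3
f 14 1 15
f 14 15 3
f 15 1 16
f 15 16 3
f 16 1 17
f 16 17 3
f 17 1 2
f 17 2 3
f 19 18 22
f 19 22 20
f 20 22 23
f 20 23 21
f 22 18 24
f 22 24 23
f 23 24 25
f 23 25 21
f 24 18 26
f 24 26 25
f 25 26 27
f 25 27 21
f 26 18 28
f 26 28 27
f 27 28 29
f 27 29 21
f 28 18 30
f 28 30 29
f 29 30 31
f 29 31 21
f 30 18 32
f 30 32 31
f 31 32 33
f 31 33 21
f 32 18 34
f 32 34 33
f 33 34 35
f 33 35 21
f 34 18 36
f 34 36 35
f 35 36 37
f 35 37 21
f 36 18 38
f 36 38 37
f 37 38 39
f 37 39 21
f 38 18 40
f 38 40 39
f 39 40 41
f 39 41 21
f 40 18 19
f 40 19 41
f 41 19 20
f 41 20 21
f 42 79 58
f 79 53 82
f 58 82 47
f 79 82 58
f 42 58 54
f 58 47 59
f 54 59 43
f 58 59 54
f 42 54 63
f 54 43 64
f 63 64 49
f 54 64 63
f 42 63 75
f 63 49 78
f 75 78 52
f 63 78 75
f 42 75 79
f 75 52 83
f 79 83 53
f 75 83 79
f 43 59 70
f 59 47 73
f 70 73 51
f 59 73 70
f 47 82 60
f 82 53 81
f 60 81 46
f 82 81 60
f 53 83 80
f 83 52 76
f 80 76 44
f 83 76 80
f 52 78 77
f 78 49 65
f 77 65 48
f 78 65 77
f 49 64 69
f 64 43 66
f 69 66 50
f 64 66 69
f 45 71 57
f 71 51 72
f 57 72 46
f 71 72 57
f 45 57 55
f 57 46 56
f 55 56 44
f 57 56 55
f 45 55 62
f 55 44 61
f 62 61 48
f 55 61 62
f 45 62 67
f 62 48 68
f 67 68 50
f 62 68 67
f 45 67 71
f 67 50 74
f 71 74 51
f 67 74 71
f 46 72 60
f 72 51 73
f 60 73 47
f 72 73 60
f 44 56 80
f 56 46 81
f 80 81 53
f 56 81 80
f 48 61 77
f 61 44 76
f 77 76 52
f 61 76 77
f 50 68 69
f 68 48 65
f 69 65 49
f 68 65 69
f 51 74 70
f 74 50 66
f 70 66 43
f 74 66 70
f 85 84 87
f 85 87 86
f 87 84 88
f 87 88 86
f 88 84 89
f 88 89 86
f 89 84 90
f 89 90 86
f 90 84 91
f 90 91 86
f 91 84 92
f 91 92 86
f 92 84 93
f 92 93 86
f 93 84 94
f 93 94 86
f 94 84 95
f 94 95 86
f 95 84 96
f 95 96 86
f 96 84 97
f 96 97 86
f 97 84 98
f 97 98 86
f 98 84 99
f 98 99 86
f 99 84 100
f 99 100 86
f 100 84 101
f 100 101 86
f 101 84 85
f 101 85 86
f 103 102 106
f 103 106 104
f 104 106 107
f 104 107 105
f 106 102 108
f 106 108 107
f 107 108 109
f 107 109 105
f 108 102 110
f 108 110 109
f 109 110 111
f 109 111 105
f 110 102 112
f 110 112 111
f 111 112 113
f 111 113 105
f 112 102 114
f 112 114 113
f 113 114 115
f 113 115 105
f 114 102 116
f 114 116 115
f 115 116 117
f 115 117 105
f 116 102 118
f 116 118 117
f 117 118 119
f 117 119 105
f 118 102 120
f 118 120 119
f 119 120 121
f 119 121 105
f 120 102 122
f 120 122 121
f 121 122 123
f 121 123 105
f 122 102 124
f 122 124 123
f 123 124 125
f 123 125 105
f 124 102 126
f 124 126 125
f 125 126 127
f 125 127 105
f 126 102 103
f 126 103 127
f 127 103 104
f 127 104 105



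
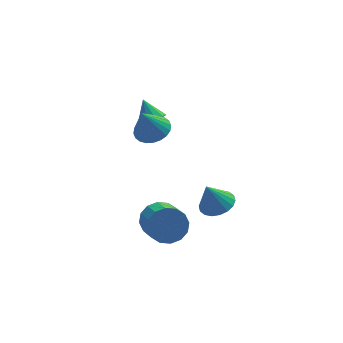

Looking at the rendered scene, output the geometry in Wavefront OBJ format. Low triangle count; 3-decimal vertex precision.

v -1.701 -2.705 -3.331
v -0.759 -2.383 -2.864
v -0.676 -4.054 -1.881
v -1.619 -4.375 -2.349
v -1.168 -2.197 -2.514
v -1.085 -3.868 -1.531
v -1.72 -2.148 -2.383
v -1.637 -3.819 -1.4
v -2.267 -2.247 -2.506
v -2.184 -3.918 -1.523
v -2.662 -2.469 -2.85
v -2.579 -4.14 -1.868
v -2.8 -2.755 -3.324
v -2.717 -4.425 -2.341
v -2.644 -3.026 -3.799
v -2.561 -4.697 -2.816
v -2.235 -3.212 -4.149
v -2.152 -4.883 -3.166
v -1.683 -3.261 -4.28
v -1.6 -4.932 -3.297
v -1.136 -3.162 -4.157
v -1.053 -4.833 -3.174
v -0.741 -2.94 -3.812
v -0.658 -4.611 -2.83
v -0.603 -2.655 -3.339
v -0.52 -4.325 -2.356
v -1.235 1.524 0.433
v -0.292 1.722 0.825
v -1.865 1.176 2.127
v -0.462 2.09 0.837
v -0.749 2.372 0.788
v -1.111 2.525 0.685
v -1.491 2.526 0.544
v -1.833 2.374 0.386
v -2.083 2.092 0.235
v -2.204 1.724 0.114
v -2.178 1.326 0.042
v -2.008 0.958 0.029
v -1.72 0.676 0.078
v -1.359 0.523 0.181
v -0.979 0.522 0.323
v -0.637 0.674 0.481
v -0.387 0.956 0.632
v -0.266 1.324 0.753
v -0.941 3.034 0.013
v -0.224 3.409 -0.023
v -1.279 3.786 1.107
v -0.549 3.668 -0.302
v -1.023 3.685 -0.461
v -1.466 3.454 -0.438
v -1.709 3.061 -0.243
v -1.658 2.659 0.05
v -1.333 2.399 0.329
v -0.859 2.382 0.487
v -0.416 2.614 0.465
v -0.173 3.006 0.27
v 1.081 -3.616 -1.71
v 1.849 -3.072 -1.402
v 0.499 -3.644 -0.21
v 1.551 -2.767 -1.512
v 1.16 -2.63 -1.661
v 0.753 -2.688 -1.82
v 0.411 -2.93 -1.958
v 0.202 -3.308 -2.046
v 0.168 -3.746 -2.068
v 0.314 -4.159 -2.019
v 0.612 -4.464 -1.909
v 1.003 -4.601 -1.759
v 1.41 -4.543 -1.6
v 1.751 -4.301 -1.463
v 1.96 -3.924 -1.375
v 1.995 -3.485 -1.353
f 2 1 5
f 2 5 3
f 3 5 6
f 3 6 4
f 5 1 7
f 5 7 6
f 6 7 8
f 6 8 4
f 7 1 9
f 7 9 8
f 8 9 10
f 8 10 4
f 9 1 11
f 9 11 10
f 10 11 12
f 10 12 4
f 11 1 13
f 11 13 12
f 12 13 14
f 12 14 4
f 13 1 15
f 13 15 14
f 14 15 16
f 14 16 4
f 15 1 17
f 15 17 16
f 16 17 18
f 16 18 4
f 17 1 19
f 17 19 18
f 18 19 20
f 18 20 4
f 19 1 21
f 19 21 20
f 20 21 22
f 20 22 4
f 21 1 23
f 21 23 22
f 22 23 24
f 22 24 4
f 23 1 25
f 23 25 24
f 24 25 26
f 24 26 4
f 25 1 2
f 25 2 26
f 26 2 3
f 26 3 4
f 28 27 30
f 28 30 29
f 30 27 31
f 30 31 29
f 31 27 32
f 31 32 29
f 32 27 33
f 32 33 29
f 33 27 34
f 33 34 29
f 34 27 35
f 34 35 29
f 35 27 36
f 35 36 29
f 36 27 37
f 36 37 29
f 37 27 38
f 37 38 29
f 38 27 39
f 38 39 29
f 39 27 40
f 39 40 29
f 40 27 41
f 40 41 29
f 41 27 42
f 41 42 29
f 42 27 43
f 42 43 29
f 43 27 44
f 43 44 29
f 44 27 28
f 44 28 29
f 46 45 48
f 46 48 47
f 48 45 49
f 48 49 47
f 49 45 50
f 49 50 47
f 50 45 51
f 50 51 47
f 51 45 52
f 51 52 47
f 52 45 53
f 52 53 47
f 53 45 54
f 53 54 47
f 54 45 55
f 54 55 47
f 55 45 56
f 55 56 47
f 56 45 46
f 56 46 47
f 58 57 60
f 58 60 59
f 60 57 61
f 60 61 59
f 61 57 62
f 61 62 59
f 62 57 63
f 62 63 59
f 63 57 64
f 63 64 59
f 64 57 65
f 64 65 59
f 65 57 66
f 65 66 59
f 66 57 67
f 66 67 59
f 67 57 68
f 67 68 59
f 68 57 69
f 68 69 59
f 69 57 70
f 69 70 59
f 70 57 71
f 70 71 59
f 71 57 72
f 71 72 59
f 72 57 58
f 72 58 59



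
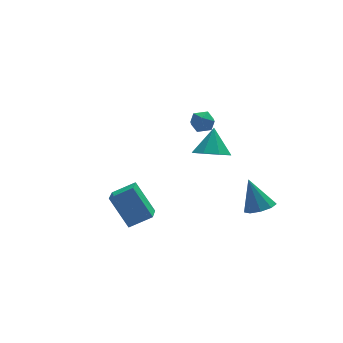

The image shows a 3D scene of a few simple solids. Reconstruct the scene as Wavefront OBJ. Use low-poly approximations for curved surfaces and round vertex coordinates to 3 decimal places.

v -2.499 -3.264 -2.014
v -3.196 -2.262 -0.442
v -1.975 -1.868 -2.672
v -2.671 -0.866 -1.1
v -1.329 -3.414 -1.4
v -2.025 -2.412 0.172
v -0.804 -2.018 -2.058
v -1.501 -1.016 -0.486
v 2.641 -0.341 0.324
v 3.445 -1.004 0.515
v 3.039 0.521 1.636
v 3.661 -0.382 0.041
v 3.279 0.264 -0.268
v 2.523 0.556 -0.229
v 1.836 0.322 0.133
v 1.62 -0.3 0.607
v 2.002 -0.946 0.915
v 2.758 -1.238 0.877
v 3.513 4.188 0.264
v 4.072 3.712 0.079
v 2.708 3.268 0.201
v 3.267 2.792 0.016
v 3.233 3.084 0.714
v 3.731 3.653 0.753
v 3.049 3.327 -0.473
v 3.547 3.896 -0.434
v 3.785 3.18 -0.376
v 3.899 3.03 0.357
v 2.881 3.95 -0.077
v 2.995 3.8 0.656
v 4.161 -3.445 -1.868
v 4.664 -2.785 -2.053
v 3.779 -2.695 -0.232
v 4.121 -2.677 -2.229
v 3.597 -2.927 -2.237
v 3.336 -3.42 -2.072
v 3.462 -3.925 -1.812
v 3.915 -4.205 -1.578
v 4.483 -4.129 -1.48
v 4.9 -3.733 -1.563
v 4.972 -3.203 -1.79
f 2 4 1
f 5 2 1
f 1 4 3
f 3 5 1
f 2 8 4
f 6 2 5
f 6 8 2
f 4 8 3
f 7 5 3
f 3 8 7
f 7 6 5
f 8 6 7
f 10 9 12
f 10 12 11
f 12 9 13
f 12 13 11
f 13 9 14
f 13 14 11
f 14 9 15
f 14 15 11
f 15 9 16
f 15 16 11
f 16 9 17
f 16 17 11
f 17 9 18
f 17 18 11
f 18 9 10
f 18 10 11
f 19 30 24
f 19 24 20
f 19 20 26
f 19 26 29
f 19 29 30
f 20 24 28
f 24 30 23
f 30 29 21
f 29 26 25
f 26 20 27
f 22 28 23
f 22 23 21
f 22 21 25
f 22 25 27
f 22 27 28
f 23 28 24
f 21 23 30
f 25 21 29
f 27 25 26
f 28 27 20
f 32 31 34
f 32 34 33
f 34 31 35
f 34 35 33
f 35 31 36
f 35 36 33
f 36 31 37
f 36 37 33
f 37 31 38
f 37 38 33
f 38 31 39
f 38 39 33
f 39 31 40
f 39 40 33
f 40 31 41
f 40 41 33
f 41 31 32
f 41 32 33



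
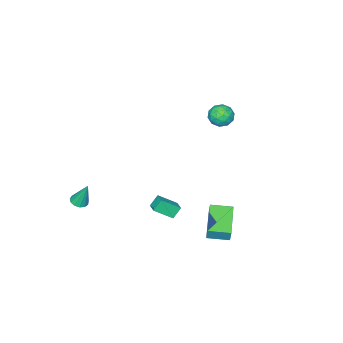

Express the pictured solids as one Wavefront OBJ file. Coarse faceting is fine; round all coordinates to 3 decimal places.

v 3.224 -4.224 -2.398
v 3.615 -3.811 -2.51
v 3.056 -3.636 -0.802
v 3.324 -3.685 -2.587
v 3.001 -3.73 -2.604
v 2.748 -3.932 -2.556
v 2.647 -4.227 -2.458
v 2.728 -4.521 -2.341
v 2.967 -4.721 -2.242
v 3.288 -4.763 -2.193
v 3.588 -4.634 -2.209
v 3.772 -4.376 -2.285
v 3.782 -4.069 -2.397
v -4.192 1.253 3.746
v -3.487 0.995 4.126
v -4.333 0.025 3.174
v -3.628 -0.233 3.554
v -4.319 -0.077 4.009
v -4.231 0.682 4.362
v -3.589 0.338 2.938
v -3.501 1.097 3.291
v -3.114 0.429 3.627
v -3.566 0.173 4.289
v -4.254 0.847 3.011
v -4.706 0.591 3.673
v -3.827 1.231 3.986
v -3.993 -0.211 3.314
v -4.399 -0.12 3.581
v -3.985 -0.271 3.805
v -4.265 1.047 4.125
v -3.85 0.896 4.348
v -4.339 0.266 4.28
v -3.97 0.124 2.952
v -3.555 -0.027 3.175
v -3.835 1.291 3.495
v -3.421 1.14 3.719
v -3.481 0.754 3.02
v -3.194 0.748 3.916
v -3.277 0.026 3.58
v -3.253 0.362 3.218
v -3.202 0.807 3.425
v -3.459 0.597 4.305
v -3.542 -0.125 3.969
v -3.948 -0.033 4.236
v -3.896 0.413 4.444
v -3.24 0.265 4.012
v -4.278 1.145 3.331
v -4.361 0.423 2.995
v -3.924 0.607 2.856
v -3.872 1.053 3.064
v -4.543 0.994 3.72
v -4.626 0.272 3.384
v -4.618 0.213 3.875
v -4.567 0.658 4.082
v -4.58 0.755 3.288
v 1.644 1.483 -1.29
v 1.132 1.614 -0.625
v 2.069 2.144 -1.093
v 1.557 2.275 -0.428
v 2.463 0.725 -0.512
v 1.951 0.856 0.153
v 2.888 1.386 -0.315
v 2.376 1.517 0.35
v -1.556 3.454 -2.237
v -1.426 3.655 -1.411
v 0.126 4.734 -2.813
v 0.255 4.935 -1.987
v -0.715 2.405 -2.113
v -0.586 2.606 -1.287
v 0.966 3.685 -2.689
v 1.096 3.886 -1.863
f 2 1 4
f 2 4 3
f 4 1 5
f 4 5 3
f 5 1 6
f 5 6 3
f 6 1 7
f 6 7 3
f 7 1 8
f 7 8 3
f 8 1 9
f 8 9 3
f 9 1 10
f 9 10 3
f 10 1 11
f 10 11 3
f 11 1 12
f 11 12 3
f 12 1 13
f 12 13 3
f 13 1 2
f 13 2 3
f 14 51 30
f 51 25 54
f 30 54 19
f 51 54 30
f 14 30 26
f 30 19 31
f 26 31 15
f 30 31 26
f 14 26 35
f 26 15 36
f 35 36 21
f 26 36 35
f 14 35 47
f 35 21 50
f 47 50 24
f 35 50 47
f 14 47 51
f 47 24 55
f 51 55 25
f 47 55 51
f 15 31 42
f 31 19 45
f 42 45 23
f 31 45 42
f 19 54 32
f 54 25 53
f 32 53 18
f 54 53 32
f 25 55 52
f 55 24 48
f 52 48 16
f 55 48 52
f 24 50 49
f 50 21 37
f 49 37 20
f 50 37 49
f 21 36 41
f 36 15 38
f 41 38 22
f 36 38 41
f 17 43 29
f 43 23 44
f 29 44 18
f 43 44 29
f 17 29 27
f 29 18 28
f 27 28 16
f 29 28 27
f 17 27 34
f 27 16 33
f 34 33 20
f 27 33 34
f 17 34 39
f 34 20 40
f 39 40 22
f 34 40 39
f 17 39 43
f 39 22 46
f 43 46 23
f 39 46 43
f 18 44 32
f 44 23 45
f 32 45 19
f 44 45 32
f 16 28 52
f 28 18 53
f 52 53 25
f 28 53 52
f 20 33 49
f 33 16 48
f 49 48 24
f 33 48 49
f 22 40 41
f 40 20 37
f 41 37 21
f 40 37 41
f 23 46 42
f 46 22 38
f 42 38 15
f 46 38 42
f 57 59 56
f 60 57 56
f 56 59 58
f 58 60 56
f 57 63 59
f 61 57 60
f 61 63 57
f 59 63 58
f 62 60 58
f 58 63 62
f 62 61 60
f 63 61 62
f 65 67 64
f 68 65 64
f 64 67 66
f 66 68 64
f 65 71 67
f 69 65 68
f 69 71 65
f 67 71 66
f 70 68 66
f 66 71 70
f 70 69 68
f 71 69 70



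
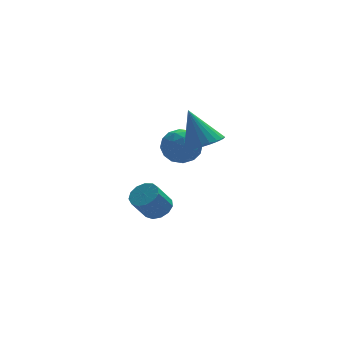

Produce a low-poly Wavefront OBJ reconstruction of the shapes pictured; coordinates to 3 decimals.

v -1.008 0.883 2.804
v -0.087 0.682 3.193
v -1.612 1.697 4.656
v -0.032 1.049 3.05
v -0.126 1.391 2.869
v -0.354 1.656 2.678
v -0.682 1.803 2.507
v -1.059 1.81 2.381
v -1.429 1.676 2.319
v -1.735 1.421 2.331
v -1.93 1.085 2.416
v -1.984 0.717 2.559
v -1.89 0.376 2.74
v -1.662 0.111 2.931
v -1.335 -0.036 3.102
v -0.957 -0.043 3.228
v -0.588 0.091 3.29
v -0.282 0.346 3.277
v -2.291 2.767 2.703
v -1.732 3.356 2.002
v -1.828 1.324 1.858
v -1.269 1.913 1.157
v -0.933 1.825 2.172
v -1.22 2.718 2.694
v -2.34 1.962 1.166
v -2.627 2.855 1.688
v -1.763 2.859 1.052
v -0.893 2.774 1.674
v -2.667 1.906 2.186
v -1.797 1.821 2.808
v -2.052 3.188 2.426
v -1.508 1.492 1.434
v -1.31 1.44 2.03
v -0.982 1.786 1.618
v -1.751 2.813 2.833
v -1.423 3.159 2.421
v -0.953 2.259 2.522
v -2.137 1.521 1.439
v -1.809 1.867 1.027
v -2.578 2.894 2.242
v -2.25 3.24 1.83
v -2.607 2.421 1.338
v -1.742 3.242 1.456
v -1.47 2.394 0.96
v -2.099 2.423 0.965
v -2.268 2.948 1.272
v -1.231 3.193 1.822
v -0.958 2.344 1.326
v -0.761 2.293 1.922
v -0.929 2.817 2.229
v -1.249 2.9 1.264
v -2.602 2.336 2.534
v -2.329 1.487 2.038
v -2.631 1.863 1.631
v -2.799 2.387 1.938
v -2.09 2.286 2.9
v -1.818 1.438 2.404
v -1.292 1.732 2.588
v -1.461 2.257 2.895
v -2.311 1.78 2.596
v -2.691 3.413 -2.815
v -1.995 3.389 -2.382
v -2.773 3.023 -1.152
v -3.469 3.047 -1.585
v -2.152 3.822 -2.352
v -2.929 3.456 -1.122
v -2.48 4.126 -2.469
v -3.257 3.76 -1.239
v -2.875 4.203 -2.696
v -3.652 3.837 -1.466
v -3.212 4.03 -2.96
v -3.989 3.664 -1.731
v -3.383 3.66 -3.179
v -4.161 3.294 -1.949
v -3.335 3.212 -3.281
v -4.112 2.847 -2.052
v -3.082 2.828 -3.236
v -3.86 2.462 -2.006
v -2.706 2.63 -3.057
v -3.483 2.264 -1.827
v -2.324 2.68 -2.801
v -3.102 2.314 -1.571
v -2.059 2.963 -2.549
v -2.837 2.597 -1.32
f 2 1 4
f 2 4 3
f 4 1 5
f 4 5 3
f 5 1 6
f 5 6 3
f 6 1 7
f 6 7 3
f 7 1 8
f 7 8 3
f 8 1 9
f 8 9 3
f 9 1 10
f 9 10 3
f 10 1 11
f 10 11 3
f 11 1 12
f 11 12 3
f 12 1 13
f 12 13 3
f 13 1 14
f 13 14 3
f 14 1 15
f 14 15 3
f 15 1 16
f 15 16 3
f 16 1 17
f 16 17 3
f 17 1 18
f 17 18 3
f 18 1 2
f 18 2 3
f 19 56 35
f 56 30 59
f 35 59 24
f 56 59 35
f 19 35 31
f 35 24 36
f 31 36 20
f 35 36 31
f 19 31 40
f 31 20 41
f 40 41 26
f 31 41 40
f 19 40 52
f 40 26 55
f 52 55 29
f 40 55 52
f 19 52 56
f 52 29 60
f 56 60 30
f 52 60 56
f 20 36 47
f 36 24 50
f 47 50 28
f 36 50 47
f 24 59 37
f 59 30 58
f 37 58 23
f 59 58 37
f 30 60 57
f 60 29 53
f 57 53 21
f 60 53 57
f 29 55 54
f 55 26 42
f 54 42 25
f 55 42 54
f 26 41 46
f 41 20 43
f 46 43 27
f 41 43 46
f 22 48 34
f 48 28 49
f 34 49 23
f 48 49 34
f 22 34 32
f 34 23 33
f 32 33 21
f 34 33 32
f 22 32 39
f 32 21 38
f 39 38 25
f 32 38 39
f 22 39 44
f 39 25 45
f 44 45 27
f 39 45 44
f 22 44 48
f 44 27 51
f 48 51 28
f 44 51 48
f 23 49 37
f 49 28 50
f 37 50 24
f 49 50 37
f 21 33 57
f 33 23 58
f 57 58 30
f 33 58 57
f 25 38 54
f 38 21 53
f 54 53 29
f 38 53 54
f 27 45 46
f 45 25 42
f 46 42 26
f 45 42 46
f 28 51 47
f 51 27 43
f 47 43 20
f 51 43 47
f 62 61 65
f 62 65 63
f 63 65 66
f 63 66 64
f 65 61 67
f 65 67 66
f 66 67 68
f 66 68 64
f 67 61 69
f 67 69 68
f 68 69 70
f 68 70 64
f 69 61 71
f 69 71 70
f 70 71 72
f 70 72 64
f 71 61 73
f 71 73 72
f 72 73 74
f 72 74 64
f 73 61 75
f 73 75 74
f 74 75 76
f 74 76 64
f 75 61 77
f 75 77 76
f 76 77 78
f 76 78 64
f 77 61 79
f 77 79 78
f 78 79 80
f 78 80 64
f 79 61 81
f 79 81 80
f 80 81 82
f 80 82 64
f 81 61 83
f 81 83 82
f 82 83 84
f 82 84 64
f 83 61 62
f 83 62 84
f 84 62 63
f 84 63 64



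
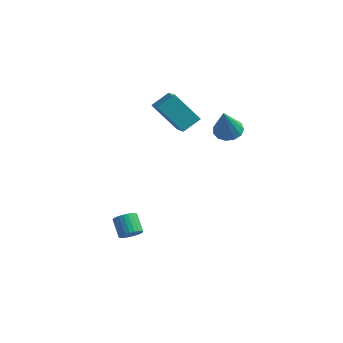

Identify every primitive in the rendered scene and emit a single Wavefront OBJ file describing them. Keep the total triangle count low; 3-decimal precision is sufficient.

v -0.437 1.548 0.934
v 0.101 1.114 0.699
v -0.323 0.792 2.586
v 0.281 1.455 0.842
v 0.233 1.825 1.015
v -0.027 2.107 1.162
v -0.418 2.212 1.236
v -0.815 2.105 1.215
v -1.092 1.822 1.104
v -1.16 1.451 0.94
v -0.999 1.111 0.773
v -0.66 0.91 0.658
v -0.249 0.911 0.63
v -2.906 -3.364 -4.067
v -2.49 -3.37 -3.663
v -3.118 -2.822 -3.008
v -3.534 -2.816 -3.413
v -2.44 -3.179 -3.775
v -3.069 -2.632 -3.12
v -2.461 -3.017 -3.931
v -3.09 -2.469 -3.276
v -2.55 -2.907 -4.108
v -3.179 -2.36 -3.453
v -2.693 -2.867 -4.279
v -3.322 -2.32 -3.624
v -2.869 -2.903 -4.417
v -3.497 -2.355 -3.763
v -3.05 -3.008 -4.503
v -3.678 -2.461 -3.848
v -3.209 -3.168 -4.522
v -3.837 -2.621 -3.867
v -3.322 -3.358 -4.472
v -3.95 -2.81 -3.817
v -3.371 -3.548 -4.36
v -4 -3.001 -3.705
v -3.35 -3.711 -4.204
v -3.979 -3.163 -3.549
v -3.261 -3.82 -4.027
v -3.89 -3.273 -3.372
v -3.118 -3.86 -3.856
v -3.747 -3.313 -3.201
v -2.943 -3.825 -3.717
v -3.571 -3.277 -3.063
v -2.762 -3.719 -3.632
v -3.39 -3.172 -2.977
v -2.603 -3.559 -3.613
v -3.231 -3.012 -2.958
v -2.814 0.966 0.543
v -1.925 -0.103 1.335
v -4.118 0.862 1.866
v -3.229 -0.207 2.657
v -2.331 1.767 1.083
v -1.442 0.698 1.874
v -3.635 1.663 2.405
v -2.746 0.594 3.197
f 2 1 4
f 2 4 3
f 4 1 5
f 4 5 3
f 5 1 6
f 5 6 3
f 6 1 7
f 6 7 3
f 7 1 8
f 7 8 3
f 8 1 9
f 8 9 3
f 9 1 10
f 9 10 3
f 10 1 11
f 10 11 3
f 11 1 12
f 11 12 3
f 12 1 13
f 12 13 3
f 13 1 2
f 13 2 3
f 15 14 18
f 15 18 16
f 16 18 19
f 16 19 17
f 18 14 20
f 18 20 19
f 19 20 21
f 19 21 17
f 20 14 22
f 20 22 21
f 21 22 23
f 21 23 17
f 22 14 24
f 22 24 23
f 23 24 25
f 23 25 17
f 24 14 26
f 24 26 25
f 25 26 27
f 25 27 17
f 26 14 28
f 26 28 27
f 27 28 29
f 27 29 17
f 28 14 30
f 28 30 29
f 29 30 31
f 29 31 17
f 30 14 32
f 30 32 31
f 31 32 33
f 31 33 17
f 32 14 34
f 32 34 33
f 33 34 35
f 33 35 17
f 34 14 36
f 34 36 35
f 35 36 37
f 35 37 17
f 36 14 38
f 36 38 37
f 37 38 39
f 37 39 17
f 38 14 40
f 38 40 39
f 39 40 41
f 39 41 17
f 40 14 42
f 40 42 41
f 41 42 43
f 41 43 17
f 42 14 44
f 42 44 43
f 43 44 45
f 43 45 17
f 44 14 46
f 44 46 45
f 45 46 47
f 45 47 17
f 46 14 15
f 46 15 47
f 47 15 16
f 47 16 17
f 49 51 48
f 52 49 48
f 48 51 50
f 50 52 48
f 49 55 51
f 53 49 52
f 53 55 49
f 51 55 50
f 54 52 50
f 50 55 54
f 54 53 52
f 55 53 54



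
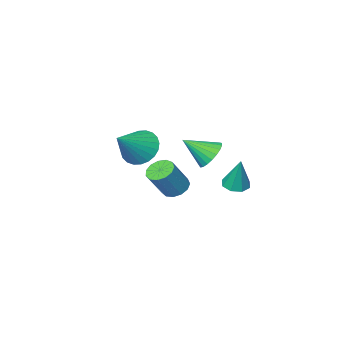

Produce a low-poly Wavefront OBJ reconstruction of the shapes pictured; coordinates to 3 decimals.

v 1.197 -1.365 -0.634
v 1.794 -1.268 -1.043
v 2.74 -1.159 0.366
v 2.143 -1.255 0.774
v 1.642 -0.893 -0.97
v 2.588 -0.784 0.439
v 1.349 -0.668 -0.79
v 2.294 -0.558 0.618
v 1.007 -0.664 -0.561
v 1.953 -0.554 0.847
v 0.726 -0.882 -0.355
v 1.672 -0.773 1.053
v 0.594 -1.254 -0.238
v 1.54 -1.144 1.17
v 0.654 -1.661 -0.246
v 1.6 -1.551 1.162
v 0.886 -1.974 -0.378
v 1.832 -1.864 1.03
v 1.217 -2.093 -0.591
v 2.163 -1.984 0.817
v 1.542 -1.982 -0.818
v 2.488 -1.872 0.591
v 1.757 -1.674 -0.986
v 2.703 -1.565 0.422
v 2.103 -2.98 1.544
v 2.759 -3.063 0.716
v 3.637 -2.54 2.716
v 2.657 -2.662 0.699
v 2.471 -2.31 0.81
v 2.229 -2.06 1.033
v 1.967 -1.95 1.334
v 1.727 -1.997 1.667
v 1.543 -2.194 1.982
v 1.445 -2.51 2.229
v 1.447 -2.898 2.373
v 1.549 -3.298 2.39
v 1.735 -3.65 2.278
v 1.977 -3.9 2.055
v 2.238 -4.01 1.754
v 2.479 -3.964 1.421
v 2.663 -3.767 1.107
v 2.761 -3.451 0.859
v 1.493 1.844 2.791
v 1.918 1.582 2.115
v 2.507 1.116 3.709
v 2.073 1.887 2.185
v 2.128 2.185 2.359
v 2.074 2.423 2.609
v 1.919 2.561 2.889
v 1.69 2.576 3.153
v 1.427 2.464 3.354
v 1.176 2.244 3.458
v 0.979 1.956 3.446
v 0.872 1.648 3.321
v 0.871 1.374 3.104
v 0.979 1.181 2.833
v 1.175 1.103 2.555
v 1.426 1.153 2.317
v 1.689 1.323 2.162
v 0.898 2.941 1.267
v 1.547 2.821 1.256
v 1.022 3.459 2.913
v 1.435 3.294 1.116
v 1.009 3.56 1.064
v 0.518 3.464 1.132
v 0.249 3.062 1.278
v 0.361 2.589 1.418
v 0.787 2.323 1.469
v 1.278 2.419 1.402
f 2 1 5
f 2 5 3
f 3 5 6
f 3 6 4
f 5 1 7
f 5 7 6
f 6 7 8
f 6 8 4
f 7 1 9
f 7 9 8
f 8 9 10
f 8 10 4
f 9 1 11
f 9 11 10
f 10 11 12
f 10 12 4
f 11 1 13
f 11 13 12
f 12 13 14
f 12 14 4
f 13 1 15
f 13 15 14
f 14 15 16
f 14 16 4
f 15 1 17
f 15 17 16
f 16 17 18
f 16 18 4
f 17 1 19
f 17 19 18
f 18 19 20
f 18 20 4
f 19 1 21
f 19 21 20
f 20 21 22
f 20 22 4
f 21 1 23
f 21 23 22
f 22 23 24
f 22 24 4
f 23 1 2
f 23 2 24
f 24 2 3
f 24 3 4
f 26 25 28
f 26 28 27
f 28 25 29
f 28 29 27
f 29 25 30
f 29 30 27
f 30 25 31
f 30 31 27
f 31 25 32
f 31 32 27
f 32 25 33
f 32 33 27
f 33 25 34
f 33 34 27
f 34 25 35
f 34 35 27
f 35 25 36
f 35 36 27
f 36 25 37
f 36 37 27
f 37 25 38
f 37 38 27
f 38 25 39
f 38 39 27
f 39 25 40
f 39 40 27
f 40 25 41
f 40 41 27
f 41 25 42
f 41 42 27
f 42 25 26
f 42 26 27
f 44 43 46
f 44 46 45
f 46 43 47
f 46 47 45
f 47 43 48
f 47 48 45
f 48 43 49
f 48 49 45
f 49 43 50
f 49 50 45
f 50 43 51
f 50 51 45
f 51 43 52
f 51 52 45
f 52 43 53
f 52 53 45
f 53 43 54
f 53 54 45
f 54 43 55
f 54 55 45
f 55 43 56
f 55 56 45
f 56 43 57
f 56 57 45
f 57 43 58
f 57 58 45
f 58 43 59
f 58 59 45
f 59 43 44
f 59 44 45
f 61 60 63
f 61 63 62
f 63 60 64
f 63 64 62
f 64 60 65
f 64 65 62
f 65 60 66
f 65 66 62
f 66 60 67
f 66 67 62
f 67 60 68
f 67 68 62
f 68 60 69
f 68 69 62
f 69 60 61
f 69 61 62



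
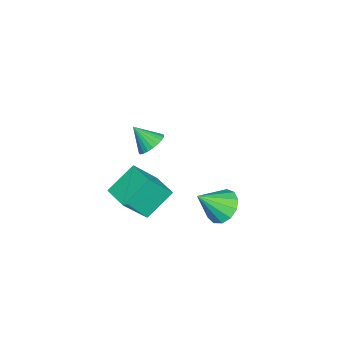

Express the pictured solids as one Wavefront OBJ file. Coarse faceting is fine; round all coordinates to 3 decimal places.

v 1.49 0.585 3.444
v 2.119 -0.344 5.015
v 2.419 1.295 3.492
v 3.047 0.367 5.063
v 2.313 -0.427 2.517
v 2.941 -1.355 4.088
v 3.241 0.284 2.565
v 3.87 -0.645 4.136
v 2.28 3.338 2.444
v 3.112 3.367 2.191
v 2.66 2.302 3.576
v 3.058 3.717 2.53
v 2.757 3.947 2.841
v 2.305 3.983 3.027
v 1.845 3.815 3.027
v 1.522 3.495 2.842
v 1.441 3.125 2.531
v 1.626 2.822 2.193
v 2.018 2.683 1.934
v 2.494 2.752 1.837
v 2.901 3.007 1.933
v -2.534 0.087 1.468
v -2.204 -0.446 1.094
v -2.926 -0.747 2.312
v -1.996 -0.366 1.271
v -1.87 -0.216 1.477
v -1.844 -0.02 1.683
v -1.924 0.192 1.855
v -2.096 0.388 1.969
v -2.335 0.538 2.006
v -2.604 0.62 1.962
v -2.863 0.621 1.842
v -3.071 0.54 1.665
v -3.198 0.39 1.459
v -3.223 0.195 1.253
v -3.143 -0.018 1.081
v -2.971 -0.214 0.967
v -2.732 -0.364 0.93
v -2.463 -0.446 0.974
f 2 4 1
f 5 2 1
f 1 4 3
f 3 5 1
f 2 8 4
f 6 2 5
f 6 8 2
f 4 8 3
f 7 5 3
f 3 8 7
f 7 6 5
f 8 6 7
f 10 9 12
f 10 12 11
f 12 9 13
f 12 13 11
f 13 9 14
f 13 14 11
f 14 9 15
f 14 15 11
f 15 9 16
f 15 16 11
f 16 9 17
f 16 17 11
f 17 9 18
f 17 18 11
f 18 9 19
f 18 19 11
f 19 9 20
f 19 20 11
f 20 9 21
f 20 21 11
f 21 9 10
f 21 10 11
f 23 22 25
f 23 25 24
f 25 22 26
f 25 26 24
f 26 22 27
f 26 27 24
f 27 22 28
f 27 28 24
f 28 22 29
f 28 29 24
f 29 22 30
f 29 30 24
f 30 22 31
f 30 31 24
f 31 22 32
f 31 32 24
f 32 22 33
f 32 33 24
f 33 22 34
f 33 34 24
f 34 22 35
f 34 35 24
f 35 22 36
f 35 36 24
f 36 22 37
f 36 37 24
f 37 22 38
f 37 38 24
f 38 22 39
f 38 39 24
f 39 22 23
f 39 23 24



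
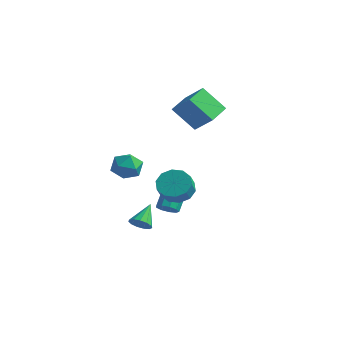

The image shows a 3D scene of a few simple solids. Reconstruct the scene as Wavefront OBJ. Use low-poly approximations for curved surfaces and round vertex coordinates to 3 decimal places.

v -2.184 -1.621 -4.368
v -1.874 -1.144 -4.887
v -2.476 -0.259 -3.292
v -2.298 -1.164 -4.977
v -2.685 -1.329 -4.874
v -2.914 -1.587 -4.61
v -2.911 -1.855 -4.269
v -2.677 -2.049 -3.96
v -2.286 -2.107 -3.78
v -1.863 -2.011 -3.787
v -1.542 -1.791 -3.978
v -1.424 -1.517 -4.293
v -1.548 -1.276 -4.632
v -3.962 0.127 -0.654
v -3.159 -0.1 0.053
v -4.541 -1.54 -0.533
v -3.738 -1.767 0.174
v -4.555 -1.104 0.47
v -4.197 -0.073 0.395
v -3.503 -1.567 -0.875
v -3.145 -0.536 -0.95
v -2.875 -1.147 -0.083
v -3.526 -0.861 0.747
v -4.174 -0.779 -1.227
v -4.825 -0.493 -0.397
v 1.36 -2.517 0.093
v 1.996 -1.755 0.518
v 2.315 -2.52 1.413
v 1.68 -3.283 0.987
v 1.389 -1.692 0.789
v 1.708 -2.457 1.683
v 0.771 -1.944 0.793
v 1.09 -2.71 1.688
v 0.378 -2.416 0.53
v 0.698 -3.181 1.425
v 0.361 -2.926 0.1
v 0.68 -3.691 0.995
v 0.725 -3.28 -0.333
v 1.044 -4.045 0.562
v 1.332 -3.343 -0.603
v 1.651 -4.108 0.291
v 1.95 -3.09 -0.608
v 2.269 -3.856 0.287
v 2.342 -2.619 -0.345
v 2.662 -3.384 0.55
v 2.36 -2.109 0.085
v 2.679 -2.874 0.98
v -0.296 -1.382 -2.562
v 0.408 -1.39 -2.367
v 0.059 -0.125 -1.062
v -0.644 -0.118 -1.258
v 0.332 -1.046 -2.721
v -0.016 0.219 -1.416
v -0.037 -0.859 -3
v -0.385 0.406 -1.696
v -0.527 -0.917 -3.075
v -0.875 0.348 -1.771
v -0.909 -1.193 -2.91
v -1.258 0.072 -1.605
v -1.004 -1.557 -2.582
v -1.353 -0.292 -1.278
v -0.768 -1.84 -2.245
v -1.116 -0.575 -0.94
v -0.311 -1.908 -2.056
v -0.659 -0.643 -0.752
v 0.154 -1.731 -2.104
v -0.195 -0.466 -0.8
v -1.873 3.34 1.943
v -3.25 2.809 3.493
v -2.111 5.015 2.305
v -3.488 4.484 3.855
v -0.472 3.276 3.165
v -1.849 2.745 4.715
v -0.71 4.951 3.527
v -2.087 4.42 5.077
f 2 1 4
f 2 4 3
f 4 1 5
f 4 5 3
f 5 1 6
f 5 6 3
f 6 1 7
f 6 7 3
f 7 1 8
f 7 8 3
f 8 1 9
f 8 9 3
f 9 1 10
f 9 10 3
f 10 1 11
f 10 11 3
f 11 1 12
f 11 12 3
f 12 1 13
f 12 13 3
f 13 1 2
f 13 2 3
f 14 25 19
f 14 19 15
f 14 15 21
f 14 21 24
f 14 24 25
f 15 19 23
f 19 25 18
f 25 24 16
f 24 21 20
f 21 15 22
f 17 23 18
f 17 18 16
f 17 16 20
f 17 20 22
f 17 22 23
f 18 23 19
f 16 18 25
f 20 16 24
f 22 20 21
f 23 22 15
f 27 26 30
f 27 30 28
f 28 30 31
f 28 31 29
f 30 26 32
f 30 32 31
f 31 32 33
f 31 33 29
f 32 26 34
f 32 34 33
f 33 34 35
f 33 35 29
f 34 26 36
f 34 36 35
f 35 36 37
f 35 37 29
f 36 26 38
f 36 38 37
f 37 38 39
f 37 39 29
f 38 26 40
f 38 40 39
f 39 40 41
f 39 41 29
f 40 26 42
f 40 42 41
f 41 42 43
f 41 43 29
f 42 26 44
f 42 44 43
f 43 44 45
f 43 45 29
f 44 26 46
f 44 46 45
f 45 46 47
f 45 47 29
f 46 26 27
f 46 27 47
f 47 27 28
f 47 28 29
f 49 48 52
f 49 52 50
f 50 52 53
f 50 53 51
f 52 48 54
f 52 54 53
f 53 54 55
f 53 55 51
f 54 48 56
f 54 56 55
f 55 56 57
f 55 57 51
f 56 48 58
f 56 58 57
f 57 58 59
f 57 59 51
f 58 48 60
f 58 60 59
f 59 60 61
f 59 61 51
f 60 48 62
f 60 62 61
f 61 62 63
f 61 63 51
f 62 48 64
f 62 64 63
f 63 64 65
f 63 65 51
f 64 48 66
f 64 66 65
f 65 66 67
f 65 67 51
f 66 48 49
f 66 49 67
f 67 49 50
f 67 50 51
f 69 71 68
f 72 69 68
f 68 71 70
f 70 72 68
f 69 75 71
f 73 69 72
f 73 75 69
f 71 75 70
f 74 72 70
f 70 75 74
f 74 73 72
f 75 73 74



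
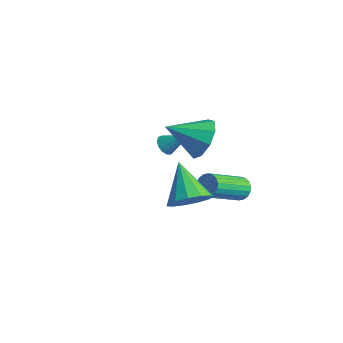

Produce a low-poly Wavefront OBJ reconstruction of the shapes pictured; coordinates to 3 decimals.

v 2.096 -0.818 -0.039
v 2.514 -1.26 0.623
v 0.804 -0.302 1.119
v 2.703 -0.789 0.624
v 2.699 -0.328 0.414
v 2.503 -0.022 0.06
v 2.178 0.031 -0.325
v 1.827 -0.185 -0.62
v 1.561 -0.602 -0.731
v 1.465 -1.088 -0.622
v 1.569 -1.488 -0.328
v 1.84 -1.675 0.058
v 2.192 -1.59 0.412
v -3.304 2.356 -1.71
v -2.921 2.116 -1.925
v -2.476 2.924 -0.87
v -2.949 2.36 -2.063
v -3.09 2.603 -2.089
v -3.299 2.767 -1.994
v -3.509 2.801 -1.81
v -3.654 2.693 -1.594
v -3.688 2.478 -1.415
v -3.6 2.224 -1.33
v -3.418 2.012 -1.366
v -3.2 1.909 -1.511
v -3.015 1.948 -1.72
v -0.694 2.112 0.368
v 0.01 1.465 0.111
v -1.506 0.908 1.172
v 0.167 1.755 0.703
v -0.08 2.212 1.138
v -0.613 2.622 1.212
v -1.185 2.793 0.891
v -1.526 2.646 0.326
v -1.478 2.248 -0.22
v -1.063 1.787 -0.491
v -0.475 1.477 -0.36
v 1.524 2.123 -1.218
v 1.773 1.865 -1.622
v 1.724 0.259 -0.627
v 1.476 0.517 -0.222
v 1.956 1.943 -1.487
v 1.907 0.337 -0.492
v 2.054 2.056 -1.3
v 2.005 0.45 -0.304
v 2.047 2.183 -1.096
v 1.998 0.577 -0.1
v 1.937 2.298 -0.916
v 1.888 0.692 0.08
v 1.745 2.378 -0.796
v 1.696 0.772 0.2
v 1.509 2.408 -0.759
v 1.46 0.802 0.236
v 1.276 2.381 -0.813
v 1.227 0.775 0.182
v 1.093 2.303 -0.948
v 1.044 0.697 0.047
v 0.995 2.19 -1.136
v 0.946 0.584 -0.14
v 1.002 2.063 -1.34
v 0.953 0.457 -0.344
v 1.112 1.948 -1.52
v 1.063 0.342 -0.524
v 1.304 1.868 -1.64
v 1.255 0.262 -0.644
v 1.54 1.838 -1.676
v 1.491 0.232 -0.681
f 2 1 4
f 2 4 3
f 4 1 5
f 4 5 3
f 5 1 6
f 5 6 3
f 6 1 7
f 6 7 3
f 7 1 8
f 7 8 3
f 8 1 9
f 8 9 3
f 9 1 10
f 9 10 3
f 10 1 11
f 10 11 3
f 11 1 12
f 11 12 3
f 12 1 13
f 12 13 3
f 13 1 2
f 13 2 3
f 15 14 17
f 15 17 16
f 17 14 18
f 17 18 16
f 18 14 19
f 18 19 16
f 19 14 20
f 19 20 16
f 20 14 21
f 20 21 16
f 21 14 22
f 21 22 16
f 22 14 23
f 22 23 16
f 23 14 24
f 23 24 16
f 24 14 25
f 24 25 16
f 25 14 26
f 25 26 16
f 26 14 15
f 26 15 16
f 28 27 30
f 28 30 29
f 30 27 31
f 30 31 29
f 31 27 32
f 31 32 29
f 32 27 33
f 32 33 29
f 33 27 34
f 33 34 29
f 34 27 35
f 34 35 29
f 35 27 36
f 35 36 29
f 36 27 37
f 36 37 29
f 37 27 28
f 37 28 29
f 39 38 42
f 39 42 40
f 40 42 43
f 40 43 41
f 42 38 44
f 42 44 43
f 43 44 45
f 43 45 41
f 44 38 46
f 44 46 45
f 45 46 47
f 45 47 41
f 46 38 48
f 46 48 47
f 47 48 49
f 47 49 41
f 48 38 50
f 48 50 49
f 49 50 51
f 49 51 41
f 50 38 52
f 50 52 51
f 51 52 53
f 51 53 41
f 52 38 54
f 52 54 53
f 53 54 55
f 53 55 41
f 54 38 56
f 54 56 55
f 55 56 57
f 55 57 41
f 56 38 58
f 56 58 57
f 57 58 59
f 57 59 41
f 58 38 60
f 58 60 59
f 59 60 61
f 59 61 41
f 60 38 62
f 60 62 61
f 61 62 63
f 61 63 41
f 62 38 64
f 62 64 63
f 63 64 65
f 63 65 41
f 64 38 66
f 64 66 65
f 65 66 67
f 65 67 41
f 66 38 39
f 66 39 67
f 67 39 40
f 67 40 41

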